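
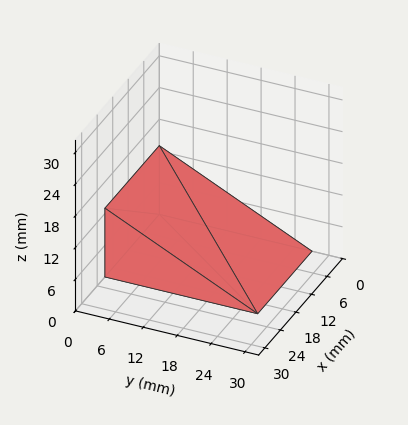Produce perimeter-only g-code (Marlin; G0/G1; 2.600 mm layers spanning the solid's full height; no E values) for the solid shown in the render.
Reading the render: the shape is a wedge (ramp): 21 × 27 mm base, rising to 13 mm along the y=0 edge and sloping linearly to z=0 at y=27 (dimensions read to the nearest mm from the axis ticks). For the g-code, the solid's height is divided into equal slices at the stated Δz and each level perimeter traced with G1 moves after a G0 lift.

; perimeter-only toolpath
G21 ; units = mm
G90 ; absolute positioning
G28 ; home
; layer 1
G0 Z2.600
G0 X0.000 Y0.000
G1 X21.000 Y0.000
G1 X21.000 Y21.600
G1 X0.000 Y21.600
G1 X0.000 Y0.000
; layer 2
G0 Z5.200
G0 X0.000 Y0.000
G1 X21.000 Y0.000
G1 X21.000 Y16.200
G1 X0.000 Y16.200
G1 X0.000 Y0.000
; layer 3
G0 Z7.800
G0 X0.000 Y0.000
G1 X21.000 Y0.000
G1 X21.000 Y10.800
G1 X0.000 Y10.800
G1 X0.000 Y0.000
; layer 4
G0 Z10.400
G0 X0.000 Y0.000
G1 X21.000 Y0.000
G1 X21.000 Y5.400
G1 X0.000 Y5.400
G1 X0.000 Y0.000
M2 ; end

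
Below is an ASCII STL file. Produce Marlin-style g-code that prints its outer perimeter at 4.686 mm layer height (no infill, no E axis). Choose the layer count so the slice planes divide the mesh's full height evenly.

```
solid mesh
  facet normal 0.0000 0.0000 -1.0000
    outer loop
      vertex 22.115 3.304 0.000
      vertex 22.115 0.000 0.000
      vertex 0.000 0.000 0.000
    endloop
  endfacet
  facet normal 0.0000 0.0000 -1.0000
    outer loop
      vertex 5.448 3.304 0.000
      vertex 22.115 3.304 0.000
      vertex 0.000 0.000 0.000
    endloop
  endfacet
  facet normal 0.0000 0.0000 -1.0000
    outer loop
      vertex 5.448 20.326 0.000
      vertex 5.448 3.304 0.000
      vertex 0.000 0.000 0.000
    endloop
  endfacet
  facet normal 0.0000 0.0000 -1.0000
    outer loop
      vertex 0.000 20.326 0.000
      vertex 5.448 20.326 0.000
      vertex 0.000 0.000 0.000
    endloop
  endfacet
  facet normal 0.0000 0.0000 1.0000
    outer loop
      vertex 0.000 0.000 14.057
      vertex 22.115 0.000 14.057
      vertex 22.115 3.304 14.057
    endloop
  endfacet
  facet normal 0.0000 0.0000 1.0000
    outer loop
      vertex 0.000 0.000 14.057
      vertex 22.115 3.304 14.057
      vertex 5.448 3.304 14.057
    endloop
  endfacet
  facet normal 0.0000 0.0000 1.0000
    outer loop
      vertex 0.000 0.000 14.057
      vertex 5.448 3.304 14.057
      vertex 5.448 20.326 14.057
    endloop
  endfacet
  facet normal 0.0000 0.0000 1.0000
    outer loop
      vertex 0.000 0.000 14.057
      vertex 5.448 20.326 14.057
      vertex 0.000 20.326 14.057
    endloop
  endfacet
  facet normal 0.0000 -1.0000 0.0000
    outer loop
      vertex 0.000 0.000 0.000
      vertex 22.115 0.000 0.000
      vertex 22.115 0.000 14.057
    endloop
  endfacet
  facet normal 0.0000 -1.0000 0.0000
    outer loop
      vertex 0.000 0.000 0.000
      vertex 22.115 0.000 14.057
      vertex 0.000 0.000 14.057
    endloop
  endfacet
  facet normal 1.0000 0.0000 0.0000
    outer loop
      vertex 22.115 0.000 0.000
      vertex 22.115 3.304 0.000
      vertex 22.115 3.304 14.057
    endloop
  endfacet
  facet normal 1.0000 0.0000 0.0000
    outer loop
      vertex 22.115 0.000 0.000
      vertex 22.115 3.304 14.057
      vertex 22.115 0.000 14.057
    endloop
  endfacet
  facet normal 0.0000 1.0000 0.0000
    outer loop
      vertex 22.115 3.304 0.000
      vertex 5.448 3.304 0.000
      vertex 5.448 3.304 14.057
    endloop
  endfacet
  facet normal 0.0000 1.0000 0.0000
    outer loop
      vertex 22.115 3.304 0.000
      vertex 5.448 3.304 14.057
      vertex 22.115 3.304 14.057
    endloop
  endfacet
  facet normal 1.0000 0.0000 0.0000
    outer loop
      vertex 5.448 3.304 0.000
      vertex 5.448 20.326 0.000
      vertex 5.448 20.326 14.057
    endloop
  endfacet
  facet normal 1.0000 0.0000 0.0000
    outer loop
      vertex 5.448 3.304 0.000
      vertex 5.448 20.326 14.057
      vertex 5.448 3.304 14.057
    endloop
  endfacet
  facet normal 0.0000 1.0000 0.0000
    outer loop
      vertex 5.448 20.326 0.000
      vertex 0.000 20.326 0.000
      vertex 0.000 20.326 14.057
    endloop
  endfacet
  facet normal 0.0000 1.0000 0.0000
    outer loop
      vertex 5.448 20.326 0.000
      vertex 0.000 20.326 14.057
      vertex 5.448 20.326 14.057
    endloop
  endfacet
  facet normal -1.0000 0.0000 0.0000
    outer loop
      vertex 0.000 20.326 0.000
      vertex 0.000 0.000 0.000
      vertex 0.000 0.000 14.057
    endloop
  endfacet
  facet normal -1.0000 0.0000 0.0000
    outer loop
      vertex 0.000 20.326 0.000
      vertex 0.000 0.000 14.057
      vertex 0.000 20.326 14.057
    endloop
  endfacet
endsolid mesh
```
; perimeter-only toolpath
G21 ; units = mm
G90 ; absolute positioning
G28 ; home
; layer 1
G0 Z4.686
G0 X0.000 Y0.000
G1 X22.115 Y0.000
G1 X22.115 Y3.304
G1 X5.448 Y3.304
G1 X5.448 Y20.326
G1 X0.000 Y20.326
G1 X0.000 Y0.000
; layer 2
G0 Z9.371
G0 X0.000 Y0.000
G1 X22.115 Y0.000
G1 X22.115 Y3.304
G1 X5.448 Y3.304
G1 X5.448 Y20.326
G1 X0.000 Y20.326
G1 X0.000 Y0.000
; layer 3
G0 Z14.057
G0 X0.000 Y0.000
G1 X22.115 Y0.000
G1 X22.115 Y3.304
G1 X5.448 Y3.304
G1 X5.448 Y20.326
G1 X0.000 Y20.326
G1 X0.000 Y0.000
M2 ; end

The solid is an L-shaped prism: outer 22.1 × 20.3 mm, arm thicknesses ≈ 3.3 mm (horizontal) and 5.45 mm (vertical), extruded 14.1 mm in z. Slicing at Δz = 4.686 mm — 3 equal slices spanning the solid's height, so layer i sits at z = i·h/3 — gives 3 non-empty perimeters. Each is a 6-segment closed polygon; G0 lifts to the layer z and rapids to the start vertex, then G1 traces the edges.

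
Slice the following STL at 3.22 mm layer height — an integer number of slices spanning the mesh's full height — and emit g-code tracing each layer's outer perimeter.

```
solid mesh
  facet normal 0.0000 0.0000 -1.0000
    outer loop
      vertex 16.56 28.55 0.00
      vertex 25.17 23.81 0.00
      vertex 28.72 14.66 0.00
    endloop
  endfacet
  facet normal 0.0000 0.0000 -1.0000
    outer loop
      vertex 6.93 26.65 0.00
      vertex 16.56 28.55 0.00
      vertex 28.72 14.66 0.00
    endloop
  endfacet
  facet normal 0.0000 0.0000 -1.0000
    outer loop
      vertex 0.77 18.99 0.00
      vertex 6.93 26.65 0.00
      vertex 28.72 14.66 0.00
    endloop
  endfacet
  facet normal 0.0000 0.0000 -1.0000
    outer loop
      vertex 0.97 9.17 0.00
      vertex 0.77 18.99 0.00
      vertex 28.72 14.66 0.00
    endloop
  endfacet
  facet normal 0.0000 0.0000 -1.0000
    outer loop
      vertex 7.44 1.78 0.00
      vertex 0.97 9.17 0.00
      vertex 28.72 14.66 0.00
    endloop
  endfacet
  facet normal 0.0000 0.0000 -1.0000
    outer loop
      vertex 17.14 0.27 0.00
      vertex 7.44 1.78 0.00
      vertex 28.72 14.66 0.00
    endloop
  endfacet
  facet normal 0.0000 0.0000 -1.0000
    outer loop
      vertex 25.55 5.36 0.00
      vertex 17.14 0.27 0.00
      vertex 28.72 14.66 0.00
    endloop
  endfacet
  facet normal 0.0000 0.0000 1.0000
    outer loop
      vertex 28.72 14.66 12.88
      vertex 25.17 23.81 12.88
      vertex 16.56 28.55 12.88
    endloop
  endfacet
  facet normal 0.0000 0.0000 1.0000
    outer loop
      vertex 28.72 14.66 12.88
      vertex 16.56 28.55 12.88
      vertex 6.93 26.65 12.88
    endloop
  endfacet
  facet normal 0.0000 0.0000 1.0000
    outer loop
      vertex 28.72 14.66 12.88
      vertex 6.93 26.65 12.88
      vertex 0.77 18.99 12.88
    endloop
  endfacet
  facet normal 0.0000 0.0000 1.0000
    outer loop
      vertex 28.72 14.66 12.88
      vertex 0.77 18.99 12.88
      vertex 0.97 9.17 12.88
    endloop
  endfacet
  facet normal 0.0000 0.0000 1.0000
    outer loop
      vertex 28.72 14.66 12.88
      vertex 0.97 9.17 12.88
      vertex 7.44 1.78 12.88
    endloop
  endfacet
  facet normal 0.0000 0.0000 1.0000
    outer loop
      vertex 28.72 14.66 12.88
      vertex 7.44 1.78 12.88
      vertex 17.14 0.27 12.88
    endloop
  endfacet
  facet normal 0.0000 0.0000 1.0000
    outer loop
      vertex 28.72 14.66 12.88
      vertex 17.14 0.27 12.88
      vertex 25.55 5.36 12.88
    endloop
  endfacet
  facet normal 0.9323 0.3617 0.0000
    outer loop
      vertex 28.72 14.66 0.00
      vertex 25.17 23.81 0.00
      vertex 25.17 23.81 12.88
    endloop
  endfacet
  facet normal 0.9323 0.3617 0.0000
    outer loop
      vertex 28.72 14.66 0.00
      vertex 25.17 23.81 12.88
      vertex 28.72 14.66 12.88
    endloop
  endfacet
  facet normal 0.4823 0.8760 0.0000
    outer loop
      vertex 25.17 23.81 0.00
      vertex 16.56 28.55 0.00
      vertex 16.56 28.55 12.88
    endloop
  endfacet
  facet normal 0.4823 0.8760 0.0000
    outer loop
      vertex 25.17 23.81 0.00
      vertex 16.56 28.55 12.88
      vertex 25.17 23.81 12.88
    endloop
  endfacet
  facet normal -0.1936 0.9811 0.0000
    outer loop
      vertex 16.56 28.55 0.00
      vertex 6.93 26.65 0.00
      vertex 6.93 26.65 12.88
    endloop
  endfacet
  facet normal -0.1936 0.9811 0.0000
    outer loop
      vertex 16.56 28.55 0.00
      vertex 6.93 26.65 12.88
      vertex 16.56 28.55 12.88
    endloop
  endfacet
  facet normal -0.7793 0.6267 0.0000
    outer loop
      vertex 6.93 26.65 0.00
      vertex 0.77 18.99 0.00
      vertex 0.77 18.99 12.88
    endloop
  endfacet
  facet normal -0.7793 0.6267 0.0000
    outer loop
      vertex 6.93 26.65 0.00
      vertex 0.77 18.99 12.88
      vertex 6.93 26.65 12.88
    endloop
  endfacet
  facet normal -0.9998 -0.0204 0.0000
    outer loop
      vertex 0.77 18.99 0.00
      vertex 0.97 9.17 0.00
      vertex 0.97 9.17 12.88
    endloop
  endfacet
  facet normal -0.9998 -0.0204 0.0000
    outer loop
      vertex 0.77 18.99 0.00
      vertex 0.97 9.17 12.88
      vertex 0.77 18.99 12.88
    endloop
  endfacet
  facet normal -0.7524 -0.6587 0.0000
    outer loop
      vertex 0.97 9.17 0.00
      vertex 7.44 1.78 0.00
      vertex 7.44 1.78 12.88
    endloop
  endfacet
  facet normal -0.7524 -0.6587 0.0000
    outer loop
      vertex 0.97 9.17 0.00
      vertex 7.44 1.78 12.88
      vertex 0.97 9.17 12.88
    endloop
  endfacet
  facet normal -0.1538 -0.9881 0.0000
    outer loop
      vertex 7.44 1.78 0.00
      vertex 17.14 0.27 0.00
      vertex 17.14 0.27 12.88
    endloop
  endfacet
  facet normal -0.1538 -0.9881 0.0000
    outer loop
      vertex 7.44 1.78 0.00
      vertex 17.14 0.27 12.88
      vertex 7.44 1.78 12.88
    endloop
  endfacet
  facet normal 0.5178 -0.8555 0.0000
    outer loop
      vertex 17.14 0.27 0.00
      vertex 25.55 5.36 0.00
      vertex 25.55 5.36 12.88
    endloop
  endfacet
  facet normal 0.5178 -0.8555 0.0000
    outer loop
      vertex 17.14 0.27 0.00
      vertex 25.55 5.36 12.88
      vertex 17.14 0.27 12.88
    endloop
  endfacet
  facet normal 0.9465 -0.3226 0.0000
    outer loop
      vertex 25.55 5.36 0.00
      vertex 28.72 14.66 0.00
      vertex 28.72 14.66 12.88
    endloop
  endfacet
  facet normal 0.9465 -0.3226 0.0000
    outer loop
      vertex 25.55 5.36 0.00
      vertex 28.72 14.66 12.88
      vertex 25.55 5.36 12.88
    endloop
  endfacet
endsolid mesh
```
; perimeter-only toolpath
G21 ; units = mm
G90 ; absolute positioning
G28 ; home
; layer 1
G0 Z3.22
G0 X28.72 Y14.66
G1 X25.17 Y23.81
G1 X16.56 Y28.55
G1 X6.93 Y26.65
G1 X0.77 Y18.99
G1 X0.97 Y9.17
G1 X7.44 Y1.78
G1 X17.14 Y0.27
G1 X25.55 Y5.36
G1 X28.72 Y14.66
; layer 2
G0 Z6.44
G0 X28.72 Y14.66
G1 X25.17 Y23.81
G1 X16.56 Y28.55
G1 X6.93 Y26.65
G1 X0.77 Y18.99
G1 X0.97 Y9.17
G1 X7.44 Y1.78
G1 X17.14 Y0.27
G1 X25.55 Y5.36
G1 X28.72 Y14.66
; layer 3
G0 Z9.66
G0 X28.72 Y14.66
G1 X25.17 Y23.81
G1 X16.56 Y28.55
G1 X6.93 Y26.65
G1 X0.77 Y18.99
G1 X0.97 Y9.17
G1 X7.44 Y1.78
G1 X17.14 Y0.27
G1 X25.55 Y5.36
G1 X28.72 Y14.66
; layer 4
G0 Z12.88
G0 X28.72 Y14.66
G1 X25.17 Y23.81
G1 X16.56 Y28.55
G1 X6.93 Y26.65
G1 X0.77 Y18.99
G1 X0.97 Y9.17
G1 X7.44 Y1.78
G1 X17.14 Y0.27
G1 X25.55 Y5.36
G1 X28.72 Y14.66
M2 ; end

The solid is a regular 9-sided prism (a cylinder approximated with 9 flat sides), circumscribed radius ≈ 14.4 mm, height ≈ 12.9 mm. Slicing at Δz = 3.22 mm — 4 equal slices spanning the solid's height, so layer i sits at z = i·h/4 — gives 4 non-empty perimeters. Each is a 9-segment closed polygon; G0 lifts to the layer z and rapids to the start vertex, then G1 traces the edges.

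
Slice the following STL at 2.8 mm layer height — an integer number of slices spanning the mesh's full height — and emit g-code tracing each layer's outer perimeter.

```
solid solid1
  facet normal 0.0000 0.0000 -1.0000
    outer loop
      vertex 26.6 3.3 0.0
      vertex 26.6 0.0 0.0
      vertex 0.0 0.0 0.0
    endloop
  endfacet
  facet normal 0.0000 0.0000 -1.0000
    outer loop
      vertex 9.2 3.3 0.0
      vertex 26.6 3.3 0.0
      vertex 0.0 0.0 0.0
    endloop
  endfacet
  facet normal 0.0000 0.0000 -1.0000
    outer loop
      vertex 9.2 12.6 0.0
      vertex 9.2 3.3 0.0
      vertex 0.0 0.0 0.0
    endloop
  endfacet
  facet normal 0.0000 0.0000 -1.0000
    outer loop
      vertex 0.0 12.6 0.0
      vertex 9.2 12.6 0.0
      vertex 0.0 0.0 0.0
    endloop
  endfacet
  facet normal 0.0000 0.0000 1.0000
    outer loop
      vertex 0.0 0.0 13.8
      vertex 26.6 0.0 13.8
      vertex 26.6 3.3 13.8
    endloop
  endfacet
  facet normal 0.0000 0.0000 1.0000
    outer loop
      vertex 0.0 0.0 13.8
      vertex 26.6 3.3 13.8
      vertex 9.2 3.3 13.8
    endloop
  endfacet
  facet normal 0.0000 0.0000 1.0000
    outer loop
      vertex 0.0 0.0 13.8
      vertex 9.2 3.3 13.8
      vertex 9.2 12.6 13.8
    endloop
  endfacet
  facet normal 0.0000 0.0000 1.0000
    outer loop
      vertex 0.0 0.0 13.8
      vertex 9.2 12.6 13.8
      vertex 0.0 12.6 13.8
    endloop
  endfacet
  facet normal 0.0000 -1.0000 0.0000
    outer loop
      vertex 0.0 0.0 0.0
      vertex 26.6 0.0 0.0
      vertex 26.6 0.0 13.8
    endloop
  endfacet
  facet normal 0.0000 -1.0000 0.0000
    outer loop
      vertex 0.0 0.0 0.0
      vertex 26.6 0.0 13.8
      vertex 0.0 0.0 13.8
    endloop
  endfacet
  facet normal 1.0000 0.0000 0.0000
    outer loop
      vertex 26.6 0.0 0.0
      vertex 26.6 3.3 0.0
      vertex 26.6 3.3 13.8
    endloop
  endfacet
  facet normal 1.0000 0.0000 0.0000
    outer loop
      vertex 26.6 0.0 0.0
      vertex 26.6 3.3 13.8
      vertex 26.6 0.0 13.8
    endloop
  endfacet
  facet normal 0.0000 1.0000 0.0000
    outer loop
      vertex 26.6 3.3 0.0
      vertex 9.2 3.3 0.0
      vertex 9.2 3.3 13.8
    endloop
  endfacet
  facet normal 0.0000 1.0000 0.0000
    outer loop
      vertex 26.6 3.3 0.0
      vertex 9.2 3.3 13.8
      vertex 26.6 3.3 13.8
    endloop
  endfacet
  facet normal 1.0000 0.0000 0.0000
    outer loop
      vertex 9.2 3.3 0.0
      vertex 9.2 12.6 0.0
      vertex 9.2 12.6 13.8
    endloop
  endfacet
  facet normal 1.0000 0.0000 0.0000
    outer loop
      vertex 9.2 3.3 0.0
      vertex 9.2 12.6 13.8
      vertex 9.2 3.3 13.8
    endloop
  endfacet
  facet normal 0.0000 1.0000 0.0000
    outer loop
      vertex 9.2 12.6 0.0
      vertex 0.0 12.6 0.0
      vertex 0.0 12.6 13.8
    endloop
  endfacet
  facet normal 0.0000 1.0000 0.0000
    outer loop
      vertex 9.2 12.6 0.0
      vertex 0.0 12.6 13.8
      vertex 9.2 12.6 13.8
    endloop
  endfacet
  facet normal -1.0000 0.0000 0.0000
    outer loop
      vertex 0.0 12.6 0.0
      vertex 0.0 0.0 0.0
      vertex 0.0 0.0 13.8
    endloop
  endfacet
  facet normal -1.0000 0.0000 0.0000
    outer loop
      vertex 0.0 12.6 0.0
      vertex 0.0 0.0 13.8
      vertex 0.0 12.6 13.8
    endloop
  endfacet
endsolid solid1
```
; perimeter-only toolpath
G21 ; units = mm
G90 ; absolute positioning
G28 ; home
; layer 1
G0 Z2.8
G0 X0.0 Y0.0
G1 X26.6 Y0.0
G1 X26.6 Y3.3
G1 X9.2 Y3.3
G1 X9.2 Y12.6
G1 X0.0 Y12.6
G1 X0.0 Y0.0
; layer 2
G0 Z5.5
G0 X0.0 Y0.0
G1 X26.6 Y0.0
G1 X26.6 Y3.3
G1 X9.2 Y3.3
G1 X9.2 Y12.6
G1 X0.0 Y12.6
G1 X0.0 Y0.0
; layer 3
G0 Z8.3
G0 X0.0 Y0.0
G1 X26.6 Y0.0
G1 X26.6 Y3.3
G1 X9.2 Y3.3
G1 X9.2 Y12.6
G1 X0.0 Y12.6
G1 X0.0 Y0.0
; layer 4
G0 Z11.0
G0 X0.0 Y0.0
G1 X26.6 Y0.0
G1 X26.6 Y3.3
G1 X9.2 Y3.3
G1 X9.2 Y12.6
G1 X0.0 Y12.6
G1 X0.0 Y0.0
; layer 5
G0 Z13.8
G0 X0.0 Y0.0
G1 X26.6 Y0.0
G1 X26.6 Y3.3
G1 X9.2 Y3.3
G1 X9.2 Y12.6
G1 X0.0 Y12.6
G1 X0.0 Y0.0
M2 ; end

The solid is an L-shaped prism: outer 26.6 × 12.6 mm, arm thicknesses ≈ 3.3 mm (horizontal) and 9.2 mm (vertical), extruded 13.8 mm in z. Slicing at Δz = 2.8 mm — 5 equal slices spanning the solid's height, so layer i sits at z = i·h/5 — gives 5 non-empty perimeters. Each is a 6-segment closed polygon; G0 lifts to the layer z and rapids to the start vertex, then G1 traces the edges.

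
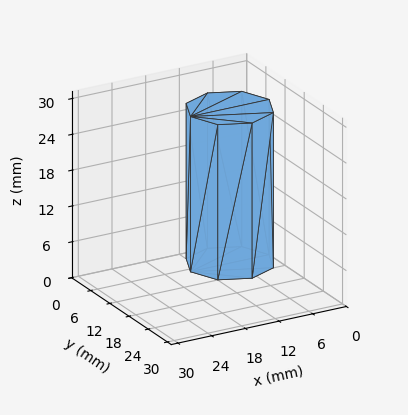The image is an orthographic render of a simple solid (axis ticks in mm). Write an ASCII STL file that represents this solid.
Reading the render: the shape is a regular 8-sided prism (a cylinder approximated with 8 flat sides), circumscribed radius ≈ 7 mm, height ≈ 26 mm (dimensions read to the nearest mm from the axis ticks). For the STL, each face is triangulated and given an outward normal.

solid part
  facet normal 0.0000 0.0000 -1.0000
    outer loop
      vertex 7.00 14.00 0.00
      vertex 11.95 11.95 0.00
      vertex 14.00 7.00 0.00
    endloop
  endfacet
  facet normal 0.0000 0.0000 -1.0000
    outer loop
      vertex 2.05 11.95 0.00
      vertex 7.00 14.00 0.00
      vertex 14.00 7.00 0.00
    endloop
  endfacet
  facet normal 0.0000 0.0000 -1.0000
    outer loop
      vertex 0.00 7.00 0.00
      vertex 2.05 11.95 0.00
      vertex 14.00 7.00 0.00
    endloop
  endfacet
  facet normal 0.0000 0.0000 -1.0000
    outer loop
      vertex 2.05 2.05 0.00
      vertex 0.00 7.00 0.00
      vertex 14.00 7.00 0.00
    endloop
  endfacet
  facet normal 0.0000 0.0000 -1.0000
    outer loop
      vertex 7.00 0.00 0.00
      vertex 2.05 2.05 0.00
      vertex 14.00 7.00 0.00
    endloop
  endfacet
  facet normal 0.0000 0.0000 -1.0000
    outer loop
      vertex 11.95 2.05 0.00
      vertex 7.00 0.00 0.00
      vertex 14.00 7.00 0.00
    endloop
  endfacet
  facet normal 0.0000 0.0000 1.0000
    outer loop
      vertex 14.00 7.00 26.00
      vertex 11.95 11.95 26.00
      vertex 7.00 14.00 26.00
    endloop
  endfacet
  facet normal 0.0000 0.0000 1.0000
    outer loop
      vertex 14.00 7.00 26.00
      vertex 7.00 14.00 26.00
      vertex 2.05 11.95 26.00
    endloop
  endfacet
  facet normal 0.0000 0.0000 1.0000
    outer loop
      vertex 14.00 7.00 26.00
      vertex 2.05 11.95 26.00
      vertex 0.00 7.00 26.00
    endloop
  endfacet
  facet normal 0.0000 0.0000 1.0000
    outer loop
      vertex 14.00 7.00 26.00
      vertex 0.00 7.00 26.00
      vertex 2.05 2.05 26.00
    endloop
  endfacet
  facet normal 0.0000 0.0000 1.0000
    outer loop
      vertex 14.00 7.00 26.00
      vertex 2.05 2.05 26.00
      vertex 7.00 0.00 26.00
    endloop
  endfacet
  facet normal 0.0000 0.0000 1.0000
    outer loop
      vertex 14.00 7.00 26.00
      vertex 7.00 0.00 26.00
      vertex 11.95 2.05 26.00
    endloop
  endfacet
  facet normal 0.9239 0.3826 0.0000
    outer loop
      vertex 14.00 7.00 0.00
      vertex 11.95 11.95 0.00
      vertex 11.95 11.95 26.00
    endloop
  endfacet
  facet normal 0.9239 0.3826 0.0000
    outer loop
      vertex 14.00 7.00 0.00
      vertex 11.95 11.95 26.00
      vertex 14.00 7.00 26.00
    endloop
  endfacet
  facet normal 0.3826 0.9239 0.0000
    outer loop
      vertex 11.95 11.95 0.00
      vertex 7.00 14.00 0.00
      vertex 7.00 14.00 26.00
    endloop
  endfacet
  facet normal 0.3826 0.9239 0.0000
    outer loop
      vertex 11.95 11.95 0.00
      vertex 7.00 14.00 26.00
      vertex 11.95 11.95 26.00
    endloop
  endfacet
  facet normal -0.3826 0.9239 0.0000
    outer loop
      vertex 7.00 14.00 0.00
      vertex 2.05 11.95 0.00
      vertex 2.05 11.95 26.00
    endloop
  endfacet
  facet normal -0.3826 0.9239 0.0000
    outer loop
      vertex 7.00 14.00 0.00
      vertex 2.05 11.95 26.00
      vertex 7.00 14.00 26.00
    endloop
  endfacet
  facet normal -0.9239 0.3826 0.0000
    outer loop
      vertex 2.05 11.95 0.00
      vertex 0.00 7.00 0.00
      vertex 0.00 7.00 26.00
    endloop
  endfacet
  facet normal -0.9239 0.3826 0.0000
    outer loop
      vertex 2.05 11.95 0.00
      vertex 0.00 7.00 26.00
      vertex 2.05 11.95 26.00
    endloop
  endfacet
  facet normal -0.9239 -0.3826 0.0000
    outer loop
      vertex 0.00 7.00 0.00
      vertex 2.05 2.05 0.00
      vertex 2.05 2.05 26.00
    endloop
  endfacet
  facet normal -0.9239 -0.3826 0.0000
    outer loop
      vertex 0.00 7.00 0.00
      vertex 2.05 2.05 26.00
      vertex 0.00 7.00 26.00
    endloop
  endfacet
  facet normal -0.3826 -0.9239 0.0000
    outer loop
      vertex 2.05 2.05 0.00
      vertex 7.00 0.00 0.00
      vertex 7.00 0.00 26.00
    endloop
  endfacet
  facet normal -0.3826 -0.9239 0.0000
    outer loop
      vertex 2.05 2.05 0.00
      vertex 7.00 0.00 26.00
      vertex 2.05 2.05 26.00
    endloop
  endfacet
  facet normal 0.3826 -0.9239 0.0000
    outer loop
      vertex 7.00 0.00 0.00
      vertex 11.95 2.05 0.00
      vertex 11.95 2.05 26.00
    endloop
  endfacet
  facet normal 0.3826 -0.9239 0.0000
    outer loop
      vertex 7.00 0.00 0.00
      vertex 11.95 2.05 26.00
      vertex 7.00 0.00 26.00
    endloop
  endfacet
  facet normal 0.9239 -0.3826 0.0000
    outer loop
      vertex 11.95 2.05 0.00
      vertex 14.00 7.00 0.00
      vertex 14.00 7.00 26.00
    endloop
  endfacet
  facet normal 0.9239 -0.3826 0.0000
    outer loop
      vertex 11.95 2.05 0.00
      vertex 14.00 7.00 26.00
      vertex 11.95 2.05 26.00
    endloop
  endfacet
endsolid part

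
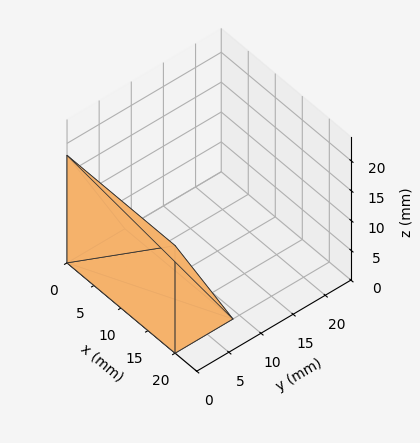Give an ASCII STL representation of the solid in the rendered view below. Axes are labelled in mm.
Reading the render: the shape is a wedge (ramp): 20 × 9 mm base, rising to 18 mm along the y=0 edge and sloping linearly to z=0 at y=9 (dimensions read to the nearest mm from the axis ticks). For the STL, each face is triangulated and given an outward normal.

solid part
  facet normal 0.0000 0.0000 -1.0000
    outer loop
      vertex 20.000 9.000 0.000
      vertex 20.000 0.000 0.000
      vertex 0.000 0.000 0.000
    endloop
  endfacet
  facet normal 0.0000 0.0000 -1.0000
    outer loop
      vertex 0.000 9.000 0.000
      vertex 20.000 9.000 0.000
      vertex 0.000 0.000 0.000
    endloop
  endfacet
  facet normal 0.0000 -1.0000 0.0000
    outer loop
      vertex 0.000 0.000 0.000
      vertex 20.000 0.000 0.000
      vertex 20.000 0.000 18.000
    endloop
  endfacet
  facet normal 0.0000 -1.0000 0.0000
    outer loop
      vertex 0.000 0.000 0.000
      vertex 20.000 0.000 18.000
      vertex 0.000 0.000 18.000
    endloop
  endfacet
  facet normal 0.0000 0.8944 0.4472
    outer loop
      vertex 0.000 0.000 18.000
      vertex 20.000 0.000 18.000
      vertex 20.000 9.000 0.000
    endloop
  endfacet
  facet normal 0.0000 0.8944 0.4472
    outer loop
      vertex 0.000 0.000 18.000
      vertex 20.000 9.000 0.000
      vertex 0.000 9.000 0.000
    endloop
  endfacet
  facet normal -1.0000 0.0000 0.0000
    outer loop
      vertex 0.000 0.000 18.000
      vertex 0.000 9.000 0.000
      vertex 0.000 0.000 0.000
    endloop
  endfacet
  facet normal 1.0000 0.0000 0.0000
    outer loop
      vertex 20.000 0.000 0.000
      vertex 20.000 9.000 0.000
      vertex 20.000 0.000 18.000
    endloop
  endfacet
endsolid part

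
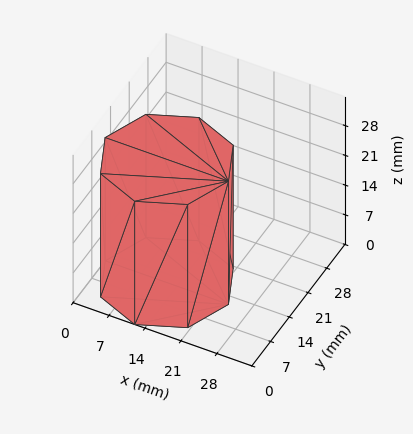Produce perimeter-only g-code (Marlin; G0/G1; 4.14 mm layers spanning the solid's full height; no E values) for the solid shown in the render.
Reading the render: the shape is a regular 8-sided prism (a cylinder approximated with 8 flat sides), circumscribed radius ≈ 12 mm, height ≈ 29 mm (dimensions read to the nearest mm from the axis ticks). For the g-code, the solid's height is divided into equal slices at the stated Δz and each level perimeter traced with G1 moves after a G0 lift.

; perimeter-only toolpath
G21 ; units = mm
G90 ; absolute positioning
G28 ; home
; layer 1
G0 Z4.14
G0 X24.00 Y12.00
G1 X20.49 Y20.49
G1 X12.00 Y24.00
G1 X3.51 Y20.49
G1 X0.00 Y12.00
G1 X3.51 Y3.51
G1 X12.00 Y0.00
G1 X20.49 Y3.51
G1 X24.00 Y12.00
; layer 2
G0 Z8.29
G0 X24.00 Y12.00
G1 X20.49 Y20.49
G1 X12.00 Y24.00
G1 X3.51 Y20.49
G1 X0.00 Y12.00
G1 X3.51 Y3.51
G1 X12.00 Y0.00
G1 X20.49 Y3.51
G1 X24.00 Y12.00
; layer 3
G0 Z12.43
G0 X24.00 Y12.00
G1 X20.49 Y20.49
G1 X12.00 Y24.00
G1 X3.51 Y20.49
G1 X0.00 Y12.00
G1 X3.51 Y3.51
G1 X12.00 Y0.00
G1 X20.49 Y3.51
G1 X24.00 Y12.00
; layer 4
G0 Z16.57
G0 X24.00 Y12.00
G1 X20.49 Y20.49
G1 X12.00 Y24.00
G1 X3.51 Y20.49
G1 X0.00 Y12.00
G1 X3.51 Y3.51
G1 X12.00 Y0.00
G1 X20.49 Y3.51
G1 X24.00 Y12.00
; layer 5
G0 Z20.71
G0 X24.00 Y12.00
G1 X20.49 Y20.49
G1 X12.00 Y24.00
G1 X3.51 Y20.49
G1 X0.00 Y12.00
G1 X3.51 Y3.51
G1 X12.00 Y0.00
G1 X20.49 Y3.51
G1 X24.00 Y12.00
; layer 6
G0 Z24.86
G0 X24.00 Y12.00
G1 X20.49 Y20.49
G1 X12.00 Y24.00
G1 X3.51 Y20.49
G1 X0.00 Y12.00
G1 X3.51 Y3.51
G1 X12.00 Y0.00
G1 X20.49 Y3.51
G1 X24.00 Y12.00
; layer 7
G0 Z29.00
G0 X24.00 Y12.00
G1 X20.49 Y20.49
G1 X12.00 Y24.00
G1 X3.51 Y20.49
G1 X0.00 Y12.00
G1 X3.51 Y3.51
G1 X12.00 Y0.00
G1 X20.49 Y3.51
G1 X24.00 Y12.00
M2 ; end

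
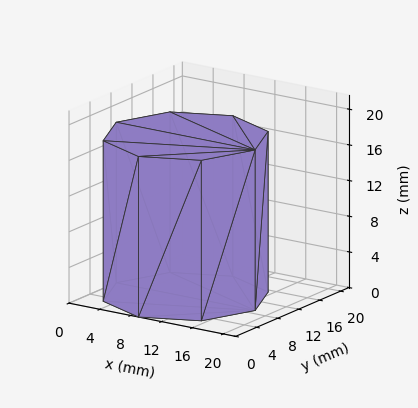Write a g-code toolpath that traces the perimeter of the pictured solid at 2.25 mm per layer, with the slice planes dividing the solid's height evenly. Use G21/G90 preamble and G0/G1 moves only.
Reading the render: the shape is a regular 8-sided prism (a cylinder approximated with 8 flat sides), circumscribed radius ≈ 9 mm, height ≈ 18 mm (dimensions read to the nearest mm from the axis ticks). For the g-code, the solid's height is divided into equal slices at the stated Δz and each level perimeter traced with G1 moves after a G0 lift.

; perimeter-only toolpath
G21 ; units = mm
G90 ; absolute positioning
G28 ; home
; layer 1
G0 Z2.25
G0 X18.00 Y9.00
G1 X15.36 Y15.36
G1 X9.00 Y18.00
G1 X2.64 Y15.36
G1 X0.00 Y9.00
G1 X2.64 Y2.64
G1 X9.00 Y0.00
G1 X15.36 Y2.64
G1 X18.00 Y9.00
; layer 2
G0 Z4.50
G0 X18.00 Y9.00
G1 X15.36 Y15.36
G1 X9.00 Y18.00
G1 X2.64 Y15.36
G1 X0.00 Y9.00
G1 X2.64 Y2.64
G1 X9.00 Y0.00
G1 X15.36 Y2.64
G1 X18.00 Y9.00
; layer 3
G0 Z6.75
G0 X18.00 Y9.00
G1 X15.36 Y15.36
G1 X9.00 Y18.00
G1 X2.64 Y15.36
G1 X0.00 Y9.00
G1 X2.64 Y2.64
G1 X9.00 Y0.00
G1 X15.36 Y2.64
G1 X18.00 Y9.00
; layer 4
G0 Z9.00
G0 X18.00 Y9.00
G1 X15.36 Y15.36
G1 X9.00 Y18.00
G1 X2.64 Y15.36
G1 X0.00 Y9.00
G1 X2.64 Y2.64
G1 X9.00 Y0.00
G1 X15.36 Y2.64
G1 X18.00 Y9.00
; layer 5
G0 Z11.25
G0 X18.00 Y9.00
G1 X15.36 Y15.36
G1 X9.00 Y18.00
G1 X2.64 Y15.36
G1 X0.00 Y9.00
G1 X2.64 Y2.64
G1 X9.00 Y0.00
G1 X15.36 Y2.64
G1 X18.00 Y9.00
; layer 6
G0 Z13.50
G0 X18.00 Y9.00
G1 X15.36 Y15.36
G1 X9.00 Y18.00
G1 X2.64 Y15.36
G1 X0.00 Y9.00
G1 X2.64 Y2.64
G1 X9.00 Y0.00
G1 X15.36 Y2.64
G1 X18.00 Y9.00
; layer 7
G0 Z15.75
G0 X18.00 Y9.00
G1 X15.36 Y15.36
G1 X9.00 Y18.00
G1 X2.64 Y15.36
G1 X0.00 Y9.00
G1 X2.64 Y2.64
G1 X9.00 Y0.00
G1 X15.36 Y2.64
G1 X18.00 Y9.00
; layer 8
G0 Z18.00
G0 X18.00 Y9.00
G1 X15.36 Y15.36
G1 X9.00 Y18.00
G1 X2.64 Y15.36
G1 X0.00 Y9.00
G1 X2.64 Y2.64
G1 X9.00 Y0.00
G1 X15.36 Y2.64
G1 X18.00 Y9.00
M2 ; end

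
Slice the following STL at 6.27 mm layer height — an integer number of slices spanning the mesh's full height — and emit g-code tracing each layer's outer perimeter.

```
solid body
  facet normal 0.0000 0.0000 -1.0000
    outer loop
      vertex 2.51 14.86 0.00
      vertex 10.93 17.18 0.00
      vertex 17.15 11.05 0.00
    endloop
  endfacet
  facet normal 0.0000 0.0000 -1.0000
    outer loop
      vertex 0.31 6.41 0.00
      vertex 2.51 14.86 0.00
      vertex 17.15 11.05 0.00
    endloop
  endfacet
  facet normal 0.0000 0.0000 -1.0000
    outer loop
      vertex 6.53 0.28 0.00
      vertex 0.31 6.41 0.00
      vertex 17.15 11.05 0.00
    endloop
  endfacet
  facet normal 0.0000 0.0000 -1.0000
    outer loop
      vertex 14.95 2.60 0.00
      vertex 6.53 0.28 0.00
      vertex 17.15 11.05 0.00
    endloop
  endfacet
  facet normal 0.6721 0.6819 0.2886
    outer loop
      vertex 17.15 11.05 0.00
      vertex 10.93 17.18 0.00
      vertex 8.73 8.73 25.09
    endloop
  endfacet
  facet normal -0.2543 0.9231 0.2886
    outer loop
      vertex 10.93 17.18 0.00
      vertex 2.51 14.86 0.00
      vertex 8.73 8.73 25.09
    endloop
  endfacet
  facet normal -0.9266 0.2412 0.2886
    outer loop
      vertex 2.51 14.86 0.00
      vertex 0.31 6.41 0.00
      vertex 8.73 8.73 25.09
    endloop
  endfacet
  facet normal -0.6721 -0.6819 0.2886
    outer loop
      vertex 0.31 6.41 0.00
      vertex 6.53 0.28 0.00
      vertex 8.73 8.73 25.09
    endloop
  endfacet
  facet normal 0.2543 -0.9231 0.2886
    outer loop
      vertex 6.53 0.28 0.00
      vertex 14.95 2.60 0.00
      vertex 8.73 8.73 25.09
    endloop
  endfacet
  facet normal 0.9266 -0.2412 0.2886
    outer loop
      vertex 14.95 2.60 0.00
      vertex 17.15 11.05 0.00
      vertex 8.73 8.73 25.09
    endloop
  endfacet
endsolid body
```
; perimeter-only toolpath
G21 ; units = mm
G90 ; absolute positioning
G28 ; home
; layer 1
G0 Z6.27
G0 X15.04 Y10.47
G1 X10.38 Y15.07
G1 X4.06 Y13.33
G1 X2.42 Y6.99
G1 X7.08 Y2.39
G1 X13.39 Y4.13
G1 X15.04 Y10.47
; layer 2
G0 Z12.54
G0 X12.94 Y9.89
G1 X9.83 Y12.96
G1 X5.62 Y11.79
G1 X4.52 Y7.57
G1 X7.63 Y4.50
G1 X11.84 Y5.67
G1 X12.94 Y9.89
; layer 3
G0 Z18.82
G0 X10.84 Y9.31
G1 X9.28 Y10.84
G1 X7.18 Y10.26
G1 X6.62 Y8.15
G1 X8.18 Y6.62
G1 X10.29 Y7.20
G1 X10.84 Y9.31
M2 ; end

The solid is a regular 6-sided pyramid, base circumscribed radius ≈ 8.73 mm, apex at z ≈ 25.1 mm. Slicing at Δz = 6.27 mm — 4 equal slices spanning the solid's height, so layer i sits at z = i·h/4 — gives 3 non-empty perimeters. Each is a 6-segment closed polygon; G0 lifts to the layer z and rapids to the start vertex, then G1 traces the edges. The cross-section shrinks linearly with z (the slice at the apex is degenerate and omitted).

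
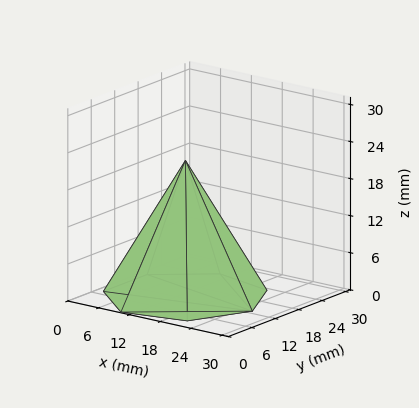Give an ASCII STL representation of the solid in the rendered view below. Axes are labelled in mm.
Reading the render: the shape is a regular 7-sided pyramid, base circumscribed radius ≈ 13 mm, apex at z ≈ 22 mm (dimensions read to the nearest mm from the axis ticks). For the STL, each face is triangulated and given an outward normal.

solid part
  facet normal 0.0000 0.0000 -1.0000
    outer loop
      vertex 10.1 25.7 0.0
      vertex 21.1 23.2 0.0
      vertex 26.0 13.0 0.0
    endloop
  endfacet
  facet normal 0.0000 0.0000 -1.0000
    outer loop
      vertex 1.3 18.6 0.0
      vertex 10.1 25.7 0.0
      vertex 26.0 13.0 0.0
    endloop
  endfacet
  facet normal 0.0000 0.0000 -1.0000
    outer loop
      vertex 1.3 7.4 0.0
      vertex 1.3 18.6 0.0
      vertex 26.0 13.0 0.0
    endloop
  endfacet
  facet normal 0.0000 0.0000 -1.0000
    outer loop
      vertex 10.1 0.3 0.0
      vertex 1.3 7.4 0.0
      vertex 26.0 13.0 0.0
    endloop
  endfacet
  facet normal 0.0000 0.0000 -1.0000
    outer loop
      vertex 21.1 2.8 0.0
      vertex 10.1 0.3 0.0
      vertex 26.0 13.0 0.0
    endloop
  endfacet
  facet normal 0.7956 0.3822 0.4701
    outer loop
      vertex 26.0 13.0 0.0
      vertex 21.1 23.2 0.0
      vertex 13.0 13.0 22.0
    endloop
  endfacet
  facet normal 0.1955 0.8603 0.4708
    outer loop
      vertex 21.1 23.2 0.0
      vertex 10.1 25.7 0.0
      vertex 13.0 13.0 22.0
    endloop
  endfacet
  facet normal -0.5543 0.6871 0.4697
    outer loop
      vertex 10.1 25.7 0.0
      vertex 1.3 18.6 0.0
      vertex 13.0 13.0 22.0
    endloop
  endfacet
  facet normal -0.8829 0.0000 0.4695
    outer loop
      vertex 1.3 18.6 0.0
      vertex 1.3 7.4 0.0
      vertex 13.0 13.0 22.0
    endloop
  endfacet
  facet normal -0.5543 -0.6871 0.4697
    outer loop
      vertex 1.3 7.4 0.0
      vertex 10.1 0.3 0.0
      vertex 13.0 13.0 22.0
    endloop
  endfacet
  facet normal 0.1955 -0.8603 0.4708
    outer loop
      vertex 10.1 0.3 0.0
      vertex 21.1 2.8 0.0
      vertex 13.0 13.0 22.0
    endloop
  endfacet
  facet normal 0.7956 -0.3822 0.4701
    outer loop
      vertex 21.1 2.8 0.0
      vertex 26.0 13.0 0.0
      vertex 13.0 13.0 22.0
    endloop
  endfacet
endsolid part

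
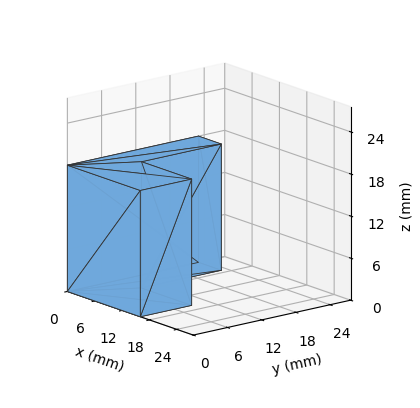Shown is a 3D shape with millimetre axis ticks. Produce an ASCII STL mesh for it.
Reading the render: the shape is an L-shaped prism: outer 16 × 23 mm, arm thicknesses ≈ 9 mm (horizontal) and 5 mm (vertical), extruded 18 mm in z (dimensions read to the nearest mm from the axis ticks). For the STL, each face is triangulated and given an outward normal.

solid part
  facet normal 0.0000 0.0000 -1.0000
    outer loop
      vertex 16.000 9.000 0.000
      vertex 16.000 0.000 0.000
      vertex 0.000 0.000 0.000
    endloop
  endfacet
  facet normal 0.0000 0.0000 -1.0000
    outer loop
      vertex 5.000 9.000 0.000
      vertex 16.000 9.000 0.000
      vertex 0.000 0.000 0.000
    endloop
  endfacet
  facet normal 0.0000 0.0000 -1.0000
    outer loop
      vertex 5.000 23.000 0.000
      vertex 5.000 9.000 0.000
      vertex 0.000 0.000 0.000
    endloop
  endfacet
  facet normal 0.0000 0.0000 -1.0000
    outer loop
      vertex 0.000 23.000 0.000
      vertex 5.000 23.000 0.000
      vertex 0.000 0.000 0.000
    endloop
  endfacet
  facet normal 0.0000 0.0000 1.0000
    outer loop
      vertex 0.000 0.000 18.000
      vertex 16.000 0.000 18.000
      vertex 16.000 9.000 18.000
    endloop
  endfacet
  facet normal 0.0000 0.0000 1.0000
    outer loop
      vertex 0.000 0.000 18.000
      vertex 16.000 9.000 18.000
      vertex 5.000 9.000 18.000
    endloop
  endfacet
  facet normal 0.0000 0.0000 1.0000
    outer loop
      vertex 0.000 0.000 18.000
      vertex 5.000 9.000 18.000
      vertex 5.000 23.000 18.000
    endloop
  endfacet
  facet normal 0.0000 0.0000 1.0000
    outer loop
      vertex 0.000 0.000 18.000
      vertex 5.000 23.000 18.000
      vertex 0.000 23.000 18.000
    endloop
  endfacet
  facet normal 0.0000 -1.0000 0.0000
    outer loop
      vertex 0.000 0.000 0.000
      vertex 16.000 0.000 0.000
      vertex 16.000 0.000 18.000
    endloop
  endfacet
  facet normal 0.0000 -1.0000 0.0000
    outer loop
      vertex 0.000 0.000 0.000
      vertex 16.000 0.000 18.000
      vertex 0.000 0.000 18.000
    endloop
  endfacet
  facet normal 1.0000 0.0000 0.0000
    outer loop
      vertex 16.000 0.000 0.000
      vertex 16.000 9.000 0.000
      vertex 16.000 9.000 18.000
    endloop
  endfacet
  facet normal 1.0000 0.0000 0.0000
    outer loop
      vertex 16.000 0.000 0.000
      vertex 16.000 9.000 18.000
      vertex 16.000 0.000 18.000
    endloop
  endfacet
  facet normal 0.0000 1.0000 0.0000
    outer loop
      vertex 16.000 9.000 0.000
      vertex 5.000 9.000 0.000
      vertex 5.000 9.000 18.000
    endloop
  endfacet
  facet normal 0.0000 1.0000 0.0000
    outer loop
      vertex 16.000 9.000 0.000
      vertex 5.000 9.000 18.000
      vertex 16.000 9.000 18.000
    endloop
  endfacet
  facet normal 1.0000 0.0000 0.0000
    outer loop
      vertex 5.000 9.000 0.000
      vertex 5.000 23.000 0.000
      vertex 5.000 23.000 18.000
    endloop
  endfacet
  facet normal 1.0000 0.0000 0.0000
    outer loop
      vertex 5.000 9.000 0.000
      vertex 5.000 23.000 18.000
      vertex 5.000 9.000 18.000
    endloop
  endfacet
  facet normal 0.0000 1.0000 0.0000
    outer loop
      vertex 5.000 23.000 0.000
      vertex 0.000 23.000 0.000
      vertex 0.000 23.000 18.000
    endloop
  endfacet
  facet normal 0.0000 1.0000 0.0000
    outer loop
      vertex 5.000 23.000 0.000
      vertex 0.000 23.000 18.000
      vertex 5.000 23.000 18.000
    endloop
  endfacet
  facet normal -1.0000 0.0000 0.0000
    outer loop
      vertex 0.000 23.000 0.000
      vertex 0.000 0.000 0.000
      vertex 0.000 0.000 18.000
    endloop
  endfacet
  facet normal -1.0000 0.0000 0.0000
    outer loop
      vertex 0.000 23.000 0.000
      vertex 0.000 0.000 18.000
      vertex 0.000 23.000 18.000
    endloop
  endfacet
endsolid part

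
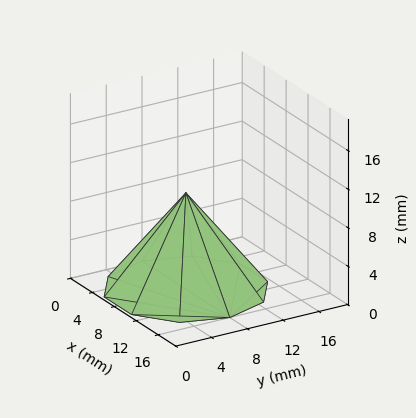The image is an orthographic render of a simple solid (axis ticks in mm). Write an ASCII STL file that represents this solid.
Reading the render: the shape is a regular 10-sided pyramid, base circumscribed radius ≈ 8 mm, apex at z ≈ 10 mm (dimensions read to the nearest mm from the axis ticks). For the STL, each face is triangulated and given an outward normal.

solid part
  facet normal 0.0000 0.0000 -1.0000
    outer loop
      vertex 10.5 15.6 0.0
      vertex 14.5 12.7 0.0
      vertex 16.0 8.0 0.0
    endloop
  endfacet
  facet normal 0.0000 0.0000 -1.0000
    outer loop
      vertex 5.5 15.6 0.0
      vertex 10.5 15.6 0.0
      vertex 16.0 8.0 0.0
    endloop
  endfacet
  facet normal 0.0000 0.0000 -1.0000
    outer loop
      vertex 1.5 12.7 0.0
      vertex 5.5 15.6 0.0
      vertex 16.0 8.0 0.0
    endloop
  endfacet
  facet normal 0.0000 0.0000 -1.0000
    outer loop
      vertex 0.0 8.0 0.0
      vertex 1.5 12.7 0.0
      vertex 16.0 8.0 0.0
    endloop
  endfacet
  facet normal 0.0000 0.0000 -1.0000
    outer loop
      vertex 1.5 3.3 0.0
      vertex 0.0 8.0 0.0
      vertex 16.0 8.0 0.0
    endloop
  endfacet
  facet normal 0.0000 0.0000 -1.0000
    outer loop
      vertex 5.5 0.4 0.0
      vertex 1.5 3.3 0.0
      vertex 16.0 8.0 0.0
    endloop
  endfacet
  facet normal 0.0000 0.0000 -1.0000
    outer loop
      vertex 10.5 0.4 0.0
      vertex 5.5 0.4 0.0
      vertex 16.0 8.0 0.0
    endloop
  endfacet
  facet normal 0.0000 0.0000 -1.0000
    outer loop
      vertex 14.5 3.3 0.0
      vertex 10.5 0.4 0.0
      vertex 16.0 8.0 0.0
    endloop
  endfacet
  facet normal 0.7577 0.2418 0.6062
    outer loop
      vertex 16.0 8.0 0.0
      vertex 14.5 12.7 0.0
      vertex 8.0 8.0 10.0
    endloop
  endfacet
  facet normal 0.4669 0.6439 0.6061
    outer loop
      vertex 14.5 12.7 0.0
      vertex 10.5 15.6 0.0
      vertex 8.0 8.0 10.0
    endloop
  endfacet
  facet normal 0.0000 0.7962 0.6051
    outer loop
      vertex 10.5 15.6 0.0
      vertex 5.5 15.6 0.0
      vertex 8.0 8.0 10.0
    endloop
  endfacet
  facet normal -0.4669 0.6439 0.6061
    outer loop
      vertex 5.5 15.6 0.0
      vertex 1.5 12.7 0.0
      vertex 8.0 8.0 10.0
    endloop
  endfacet
  facet normal -0.7577 0.2418 0.6062
    outer loop
      vertex 1.5 12.7 0.0
      vertex 0.0 8.0 0.0
      vertex 8.0 8.0 10.0
    endloop
  endfacet
  facet normal -0.7577 -0.2418 0.6062
    outer loop
      vertex 0.0 8.0 0.0
      vertex 1.5 3.3 0.0
      vertex 8.0 8.0 10.0
    endloop
  endfacet
  facet normal -0.4669 -0.6439 0.6061
    outer loop
      vertex 1.5 3.3 0.0
      vertex 5.5 0.4 0.0
      vertex 8.0 8.0 10.0
    endloop
  endfacet
  facet normal 0.0000 -0.7962 0.6051
    outer loop
      vertex 5.5 0.4 0.0
      vertex 10.5 0.4 0.0
      vertex 8.0 8.0 10.0
    endloop
  endfacet
  facet normal 0.4669 -0.6439 0.6061
    outer loop
      vertex 10.5 0.4 0.0
      vertex 14.5 3.3 0.0
      vertex 8.0 8.0 10.0
    endloop
  endfacet
  facet normal 0.7577 -0.2418 0.6062
    outer loop
      vertex 14.5 3.3 0.0
      vertex 16.0 8.0 0.0
      vertex 8.0 8.0 10.0
    endloop
  endfacet
endsolid part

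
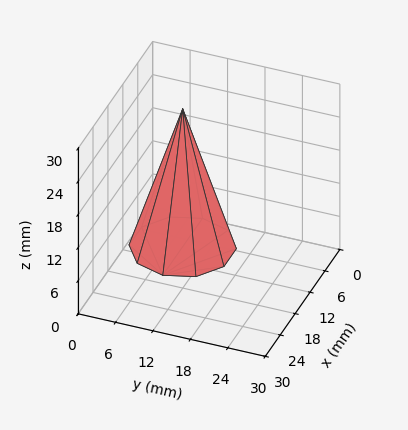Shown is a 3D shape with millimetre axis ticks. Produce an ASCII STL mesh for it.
Reading the render: the shape is a regular 10-sided pyramid, base circumscribed radius ≈ 8 mm, apex at z ≈ 25 mm (dimensions read to the nearest mm from the axis ticks). For the STL, each face is triangulated and given an outward normal.

solid part
  facet normal 0.0000 0.0000 -1.0000
    outer loop
      vertex 10.5 15.6 0.0
      vertex 14.5 12.7 0.0
      vertex 16.0 8.0 0.0
    endloop
  endfacet
  facet normal 0.0000 0.0000 -1.0000
    outer loop
      vertex 5.5 15.6 0.0
      vertex 10.5 15.6 0.0
      vertex 16.0 8.0 0.0
    endloop
  endfacet
  facet normal 0.0000 0.0000 -1.0000
    outer loop
      vertex 1.5 12.7 0.0
      vertex 5.5 15.6 0.0
      vertex 16.0 8.0 0.0
    endloop
  endfacet
  facet normal 0.0000 0.0000 -1.0000
    outer loop
      vertex 0.0 8.0 0.0
      vertex 1.5 12.7 0.0
      vertex 16.0 8.0 0.0
    endloop
  endfacet
  facet normal 0.0000 0.0000 -1.0000
    outer loop
      vertex 1.5 3.3 0.0
      vertex 0.0 8.0 0.0
      vertex 16.0 8.0 0.0
    endloop
  endfacet
  facet normal 0.0000 0.0000 -1.0000
    outer loop
      vertex 5.5 0.4 0.0
      vertex 1.5 3.3 0.0
      vertex 16.0 8.0 0.0
    endloop
  endfacet
  facet normal 0.0000 0.0000 -1.0000
    outer loop
      vertex 10.5 0.4 0.0
      vertex 5.5 0.4 0.0
      vertex 16.0 8.0 0.0
    endloop
  endfacet
  facet normal 0.0000 0.0000 -1.0000
    outer loop
      vertex 14.5 3.3 0.0
      vertex 10.5 0.4 0.0
      vertex 16.0 8.0 0.0
    endloop
  endfacet
  facet normal 0.9113 0.2908 0.2916
    outer loop
      vertex 16.0 8.0 0.0
      vertex 14.5 12.7 0.0
      vertex 8.0 8.0 25.0
    endloop
  endfacet
  facet normal 0.5615 0.7744 0.2916
    outer loop
      vertex 14.5 12.7 0.0
      vertex 10.5 15.6 0.0
      vertex 8.0 8.0 25.0
    endloop
  endfacet
  facet normal 0.0000 0.9568 0.2909
    outer loop
      vertex 10.5 15.6 0.0
      vertex 5.5 15.6 0.0
      vertex 8.0 8.0 25.0
    endloop
  endfacet
  facet normal -0.5615 0.7744 0.2916
    outer loop
      vertex 5.5 15.6 0.0
      vertex 1.5 12.7 0.0
      vertex 8.0 8.0 25.0
    endloop
  endfacet
  facet normal -0.9113 0.2908 0.2916
    outer loop
      vertex 1.5 12.7 0.0
      vertex 0.0 8.0 0.0
      vertex 8.0 8.0 25.0
    endloop
  endfacet
  facet normal -0.9113 -0.2908 0.2916
    outer loop
      vertex 0.0 8.0 0.0
      vertex 1.5 3.3 0.0
      vertex 8.0 8.0 25.0
    endloop
  endfacet
  facet normal -0.5615 -0.7744 0.2916
    outer loop
      vertex 1.5 3.3 0.0
      vertex 5.5 0.4 0.0
      vertex 8.0 8.0 25.0
    endloop
  endfacet
  facet normal 0.0000 -0.9568 0.2909
    outer loop
      vertex 5.5 0.4 0.0
      vertex 10.5 0.4 0.0
      vertex 8.0 8.0 25.0
    endloop
  endfacet
  facet normal 0.5615 -0.7744 0.2916
    outer loop
      vertex 10.5 0.4 0.0
      vertex 14.5 3.3 0.0
      vertex 8.0 8.0 25.0
    endloop
  endfacet
  facet normal 0.9113 -0.2908 0.2916
    outer loop
      vertex 14.5 3.3 0.0
      vertex 16.0 8.0 0.0
      vertex 8.0 8.0 25.0
    endloop
  endfacet
endsolid part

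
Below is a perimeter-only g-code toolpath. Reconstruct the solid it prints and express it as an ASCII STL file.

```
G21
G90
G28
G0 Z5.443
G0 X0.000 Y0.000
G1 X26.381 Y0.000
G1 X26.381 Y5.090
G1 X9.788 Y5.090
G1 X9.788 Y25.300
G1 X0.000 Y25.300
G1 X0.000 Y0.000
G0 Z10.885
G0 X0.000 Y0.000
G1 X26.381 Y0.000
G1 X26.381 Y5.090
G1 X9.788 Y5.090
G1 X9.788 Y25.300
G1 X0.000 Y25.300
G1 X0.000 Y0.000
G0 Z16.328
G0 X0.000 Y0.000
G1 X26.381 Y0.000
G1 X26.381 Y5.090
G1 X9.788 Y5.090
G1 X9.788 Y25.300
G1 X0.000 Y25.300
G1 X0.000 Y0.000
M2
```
solid part
  facet normal 0.0000 0.0000 -1.0000
    outer loop
      vertex 26.381 5.090 0.000
      vertex 26.381 0.000 0.000
      vertex 0.000 0.000 0.000
    endloop
  endfacet
  facet normal 0.0000 0.0000 -1.0000
    outer loop
      vertex 9.788 5.090 0.000
      vertex 26.381 5.090 0.000
      vertex 0.000 0.000 0.000
    endloop
  endfacet
  facet normal 0.0000 0.0000 -1.0000
    outer loop
      vertex 9.788 25.300 0.000
      vertex 9.788 5.090 0.000
      vertex 0.000 0.000 0.000
    endloop
  endfacet
  facet normal 0.0000 0.0000 -1.0000
    outer loop
      vertex 0.000 25.300 0.000
      vertex 9.788 25.300 0.000
      vertex 0.000 0.000 0.000
    endloop
  endfacet
  facet normal 0.0000 0.0000 1.0000
    outer loop
      vertex 0.000 0.000 16.328
      vertex 26.381 0.000 16.328
      vertex 26.381 5.090 16.328
    endloop
  endfacet
  facet normal 0.0000 0.0000 1.0000
    outer loop
      vertex 0.000 0.000 16.328
      vertex 26.381 5.090 16.328
      vertex 9.788 5.090 16.328
    endloop
  endfacet
  facet normal 0.0000 0.0000 1.0000
    outer loop
      vertex 0.000 0.000 16.328
      vertex 9.788 5.090 16.328
      vertex 9.788 25.300 16.328
    endloop
  endfacet
  facet normal 0.0000 0.0000 1.0000
    outer loop
      vertex 0.000 0.000 16.328
      vertex 9.788 25.300 16.328
      vertex 0.000 25.300 16.328
    endloop
  endfacet
  facet normal 0.0000 -1.0000 0.0000
    outer loop
      vertex 0.000 0.000 0.000
      vertex 26.381 0.000 0.000
      vertex 26.381 0.000 16.328
    endloop
  endfacet
  facet normal 0.0000 -1.0000 0.0000
    outer loop
      vertex 0.000 0.000 0.000
      vertex 26.381 0.000 16.328
      vertex 0.000 0.000 16.328
    endloop
  endfacet
  facet normal 1.0000 0.0000 0.0000
    outer loop
      vertex 26.381 0.000 0.000
      vertex 26.381 5.090 0.000
      vertex 26.381 5.090 16.328
    endloop
  endfacet
  facet normal 1.0000 0.0000 0.0000
    outer loop
      vertex 26.381 0.000 0.000
      vertex 26.381 5.090 16.328
      vertex 26.381 0.000 16.328
    endloop
  endfacet
  facet normal 0.0000 1.0000 0.0000
    outer loop
      vertex 26.381 5.090 0.000
      vertex 9.788 5.090 0.000
      vertex 9.788 5.090 16.328
    endloop
  endfacet
  facet normal 0.0000 1.0000 0.0000
    outer loop
      vertex 26.381 5.090 0.000
      vertex 9.788 5.090 16.328
      vertex 26.381 5.090 16.328
    endloop
  endfacet
  facet normal 1.0000 0.0000 0.0000
    outer loop
      vertex 9.788 5.090 0.000
      vertex 9.788 25.300 0.000
      vertex 9.788 25.300 16.328
    endloop
  endfacet
  facet normal 1.0000 0.0000 0.0000
    outer loop
      vertex 9.788 5.090 0.000
      vertex 9.788 25.300 16.328
      vertex 9.788 5.090 16.328
    endloop
  endfacet
  facet normal 0.0000 1.0000 0.0000
    outer loop
      vertex 9.788 25.300 0.000
      vertex 0.000 25.300 0.000
      vertex 0.000 25.300 16.328
    endloop
  endfacet
  facet normal 0.0000 1.0000 0.0000
    outer loop
      vertex 9.788 25.300 0.000
      vertex 0.000 25.300 16.328
      vertex 9.788 25.300 16.328
    endloop
  endfacet
  facet normal -1.0000 0.0000 0.0000
    outer loop
      vertex 0.000 25.300 0.000
      vertex 0.000 0.000 0.000
      vertex 0.000 0.000 16.328
    endloop
  endfacet
  facet normal -1.0000 0.0000 0.0000
    outer loop
      vertex 0.000 25.300 0.000
      vertex 0.000 0.000 16.328
      vertex 0.000 25.300 16.328
    endloop
  endfacet
endsolid part

The G0 Z moves step by Δz≈5.443 mm. Every layer's G1 loop is the same polygon, so the solid is a straight extrusion of it from z=0 to z≈16.3. Closing with flat bottom and top caps and triangulating gives 20 facets — an L-shaped prism: outer 26.4 × 25.3 mm, arm thicknesses ≈ 5.09 mm (horizontal) and 9.79 mm (vertical), extruded 16.3 mm in z.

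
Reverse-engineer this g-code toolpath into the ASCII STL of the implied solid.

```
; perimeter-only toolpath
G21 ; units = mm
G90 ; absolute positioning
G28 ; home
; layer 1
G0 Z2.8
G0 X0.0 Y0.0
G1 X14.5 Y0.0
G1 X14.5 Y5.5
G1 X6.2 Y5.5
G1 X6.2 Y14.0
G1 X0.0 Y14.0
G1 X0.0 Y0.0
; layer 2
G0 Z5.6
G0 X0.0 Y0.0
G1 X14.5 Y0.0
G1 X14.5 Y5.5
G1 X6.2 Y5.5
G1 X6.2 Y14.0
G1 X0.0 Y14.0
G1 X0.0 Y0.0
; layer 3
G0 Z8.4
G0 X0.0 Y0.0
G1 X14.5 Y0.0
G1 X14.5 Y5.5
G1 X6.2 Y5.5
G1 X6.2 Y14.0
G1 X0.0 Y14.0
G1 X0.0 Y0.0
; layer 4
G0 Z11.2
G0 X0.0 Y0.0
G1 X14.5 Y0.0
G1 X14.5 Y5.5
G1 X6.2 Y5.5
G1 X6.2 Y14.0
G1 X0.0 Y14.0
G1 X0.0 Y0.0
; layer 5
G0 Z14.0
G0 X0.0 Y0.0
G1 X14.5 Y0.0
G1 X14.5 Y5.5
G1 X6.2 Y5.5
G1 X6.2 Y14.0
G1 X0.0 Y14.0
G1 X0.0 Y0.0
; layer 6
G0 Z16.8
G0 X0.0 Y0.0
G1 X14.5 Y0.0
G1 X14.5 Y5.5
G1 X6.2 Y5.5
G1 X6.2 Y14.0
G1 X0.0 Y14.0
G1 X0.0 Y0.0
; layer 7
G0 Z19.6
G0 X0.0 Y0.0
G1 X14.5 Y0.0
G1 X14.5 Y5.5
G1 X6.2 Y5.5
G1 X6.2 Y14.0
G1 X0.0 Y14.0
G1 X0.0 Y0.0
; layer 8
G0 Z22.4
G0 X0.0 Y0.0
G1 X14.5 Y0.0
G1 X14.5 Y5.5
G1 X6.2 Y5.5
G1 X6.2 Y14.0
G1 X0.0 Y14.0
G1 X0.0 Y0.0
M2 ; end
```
solid part
  facet normal 0.0000 0.0000 -1.0000
    outer loop
      vertex 14.5 5.5 0.0
      vertex 14.5 0.0 0.0
      vertex 0.0 0.0 0.0
    endloop
  endfacet
  facet normal 0.0000 0.0000 -1.0000
    outer loop
      vertex 6.2 5.5 0.0
      vertex 14.5 5.5 0.0
      vertex 0.0 0.0 0.0
    endloop
  endfacet
  facet normal 0.0000 0.0000 -1.0000
    outer loop
      vertex 6.2 14.0 0.0
      vertex 6.2 5.5 0.0
      vertex 0.0 0.0 0.0
    endloop
  endfacet
  facet normal 0.0000 0.0000 -1.0000
    outer loop
      vertex 0.0 14.0 0.0
      vertex 6.2 14.0 0.0
      vertex 0.0 0.0 0.0
    endloop
  endfacet
  facet normal 0.0000 0.0000 1.0000
    outer loop
      vertex 0.0 0.0 22.4
      vertex 14.5 0.0 22.4
      vertex 14.5 5.5 22.4
    endloop
  endfacet
  facet normal 0.0000 0.0000 1.0000
    outer loop
      vertex 0.0 0.0 22.4
      vertex 14.5 5.5 22.4
      vertex 6.2 5.5 22.4
    endloop
  endfacet
  facet normal 0.0000 0.0000 1.0000
    outer loop
      vertex 0.0 0.0 22.4
      vertex 6.2 5.5 22.4
      vertex 6.2 14.0 22.4
    endloop
  endfacet
  facet normal 0.0000 0.0000 1.0000
    outer loop
      vertex 0.0 0.0 22.4
      vertex 6.2 14.0 22.4
      vertex 0.0 14.0 22.4
    endloop
  endfacet
  facet normal 0.0000 -1.0000 0.0000
    outer loop
      vertex 0.0 0.0 0.0
      vertex 14.5 0.0 0.0
      vertex 14.5 0.0 22.4
    endloop
  endfacet
  facet normal 0.0000 -1.0000 0.0000
    outer loop
      vertex 0.0 0.0 0.0
      vertex 14.5 0.0 22.4
      vertex 0.0 0.0 22.4
    endloop
  endfacet
  facet normal 1.0000 0.0000 0.0000
    outer loop
      vertex 14.5 0.0 0.0
      vertex 14.5 5.5 0.0
      vertex 14.5 5.5 22.4
    endloop
  endfacet
  facet normal 1.0000 0.0000 0.0000
    outer loop
      vertex 14.5 0.0 0.0
      vertex 14.5 5.5 22.4
      vertex 14.5 0.0 22.4
    endloop
  endfacet
  facet normal 0.0000 1.0000 0.0000
    outer loop
      vertex 14.5 5.5 0.0
      vertex 6.2 5.5 0.0
      vertex 6.2 5.5 22.4
    endloop
  endfacet
  facet normal 0.0000 1.0000 0.0000
    outer loop
      vertex 14.5 5.5 0.0
      vertex 6.2 5.5 22.4
      vertex 14.5 5.5 22.4
    endloop
  endfacet
  facet normal 1.0000 0.0000 0.0000
    outer loop
      vertex 6.2 5.5 0.0
      vertex 6.2 14.0 0.0
      vertex 6.2 14.0 22.4
    endloop
  endfacet
  facet normal 1.0000 0.0000 0.0000
    outer loop
      vertex 6.2 5.5 0.0
      vertex 6.2 14.0 22.4
      vertex 6.2 5.5 22.4
    endloop
  endfacet
  facet normal 0.0000 1.0000 0.0000
    outer loop
      vertex 6.2 14.0 0.0
      vertex 0.0 14.0 0.0
      vertex 0.0 14.0 22.4
    endloop
  endfacet
  facet normal 0.0000 1.0000 0.0000
    outer loop
      vertex 6.2 14.0 0.0
      vertex 0.0 14.0 22.4
      vertex 6.2 14.0 22.4
    endloop
  endfacet
  facet normal -1.0000 0.0000 0.0000
    outer loop
      vertex 0.0 14.0 0.0
      vertex 0.0 0.0 0.0
      vertex 0.0 0.0 22.4
    endloop
  endfacet
  facet normal -1.0000 0.0000 0.0000
    outer loop
      vertex 0.0 14.0 0.0
      vertex 0.0 0.0 22.4
      vertex 0.0 14.0 22.4
    endloop
  endfacet
endsolid part

The G0 Z moves step by Δz≈2.8 mm. Every layer's G1 loop is the same polygon, so the solid is a straight extrusion of it from z=0 to z≈22.4. Closing with flat bottom and top caps and triangulating gives 20 facets — an L-shaped prism: outer 14.5 × 14 mm, arm thicknesses ≈ 5.5 mm (horizontal) and 6.2 mm (vertical), extruded 22.4 mm in z.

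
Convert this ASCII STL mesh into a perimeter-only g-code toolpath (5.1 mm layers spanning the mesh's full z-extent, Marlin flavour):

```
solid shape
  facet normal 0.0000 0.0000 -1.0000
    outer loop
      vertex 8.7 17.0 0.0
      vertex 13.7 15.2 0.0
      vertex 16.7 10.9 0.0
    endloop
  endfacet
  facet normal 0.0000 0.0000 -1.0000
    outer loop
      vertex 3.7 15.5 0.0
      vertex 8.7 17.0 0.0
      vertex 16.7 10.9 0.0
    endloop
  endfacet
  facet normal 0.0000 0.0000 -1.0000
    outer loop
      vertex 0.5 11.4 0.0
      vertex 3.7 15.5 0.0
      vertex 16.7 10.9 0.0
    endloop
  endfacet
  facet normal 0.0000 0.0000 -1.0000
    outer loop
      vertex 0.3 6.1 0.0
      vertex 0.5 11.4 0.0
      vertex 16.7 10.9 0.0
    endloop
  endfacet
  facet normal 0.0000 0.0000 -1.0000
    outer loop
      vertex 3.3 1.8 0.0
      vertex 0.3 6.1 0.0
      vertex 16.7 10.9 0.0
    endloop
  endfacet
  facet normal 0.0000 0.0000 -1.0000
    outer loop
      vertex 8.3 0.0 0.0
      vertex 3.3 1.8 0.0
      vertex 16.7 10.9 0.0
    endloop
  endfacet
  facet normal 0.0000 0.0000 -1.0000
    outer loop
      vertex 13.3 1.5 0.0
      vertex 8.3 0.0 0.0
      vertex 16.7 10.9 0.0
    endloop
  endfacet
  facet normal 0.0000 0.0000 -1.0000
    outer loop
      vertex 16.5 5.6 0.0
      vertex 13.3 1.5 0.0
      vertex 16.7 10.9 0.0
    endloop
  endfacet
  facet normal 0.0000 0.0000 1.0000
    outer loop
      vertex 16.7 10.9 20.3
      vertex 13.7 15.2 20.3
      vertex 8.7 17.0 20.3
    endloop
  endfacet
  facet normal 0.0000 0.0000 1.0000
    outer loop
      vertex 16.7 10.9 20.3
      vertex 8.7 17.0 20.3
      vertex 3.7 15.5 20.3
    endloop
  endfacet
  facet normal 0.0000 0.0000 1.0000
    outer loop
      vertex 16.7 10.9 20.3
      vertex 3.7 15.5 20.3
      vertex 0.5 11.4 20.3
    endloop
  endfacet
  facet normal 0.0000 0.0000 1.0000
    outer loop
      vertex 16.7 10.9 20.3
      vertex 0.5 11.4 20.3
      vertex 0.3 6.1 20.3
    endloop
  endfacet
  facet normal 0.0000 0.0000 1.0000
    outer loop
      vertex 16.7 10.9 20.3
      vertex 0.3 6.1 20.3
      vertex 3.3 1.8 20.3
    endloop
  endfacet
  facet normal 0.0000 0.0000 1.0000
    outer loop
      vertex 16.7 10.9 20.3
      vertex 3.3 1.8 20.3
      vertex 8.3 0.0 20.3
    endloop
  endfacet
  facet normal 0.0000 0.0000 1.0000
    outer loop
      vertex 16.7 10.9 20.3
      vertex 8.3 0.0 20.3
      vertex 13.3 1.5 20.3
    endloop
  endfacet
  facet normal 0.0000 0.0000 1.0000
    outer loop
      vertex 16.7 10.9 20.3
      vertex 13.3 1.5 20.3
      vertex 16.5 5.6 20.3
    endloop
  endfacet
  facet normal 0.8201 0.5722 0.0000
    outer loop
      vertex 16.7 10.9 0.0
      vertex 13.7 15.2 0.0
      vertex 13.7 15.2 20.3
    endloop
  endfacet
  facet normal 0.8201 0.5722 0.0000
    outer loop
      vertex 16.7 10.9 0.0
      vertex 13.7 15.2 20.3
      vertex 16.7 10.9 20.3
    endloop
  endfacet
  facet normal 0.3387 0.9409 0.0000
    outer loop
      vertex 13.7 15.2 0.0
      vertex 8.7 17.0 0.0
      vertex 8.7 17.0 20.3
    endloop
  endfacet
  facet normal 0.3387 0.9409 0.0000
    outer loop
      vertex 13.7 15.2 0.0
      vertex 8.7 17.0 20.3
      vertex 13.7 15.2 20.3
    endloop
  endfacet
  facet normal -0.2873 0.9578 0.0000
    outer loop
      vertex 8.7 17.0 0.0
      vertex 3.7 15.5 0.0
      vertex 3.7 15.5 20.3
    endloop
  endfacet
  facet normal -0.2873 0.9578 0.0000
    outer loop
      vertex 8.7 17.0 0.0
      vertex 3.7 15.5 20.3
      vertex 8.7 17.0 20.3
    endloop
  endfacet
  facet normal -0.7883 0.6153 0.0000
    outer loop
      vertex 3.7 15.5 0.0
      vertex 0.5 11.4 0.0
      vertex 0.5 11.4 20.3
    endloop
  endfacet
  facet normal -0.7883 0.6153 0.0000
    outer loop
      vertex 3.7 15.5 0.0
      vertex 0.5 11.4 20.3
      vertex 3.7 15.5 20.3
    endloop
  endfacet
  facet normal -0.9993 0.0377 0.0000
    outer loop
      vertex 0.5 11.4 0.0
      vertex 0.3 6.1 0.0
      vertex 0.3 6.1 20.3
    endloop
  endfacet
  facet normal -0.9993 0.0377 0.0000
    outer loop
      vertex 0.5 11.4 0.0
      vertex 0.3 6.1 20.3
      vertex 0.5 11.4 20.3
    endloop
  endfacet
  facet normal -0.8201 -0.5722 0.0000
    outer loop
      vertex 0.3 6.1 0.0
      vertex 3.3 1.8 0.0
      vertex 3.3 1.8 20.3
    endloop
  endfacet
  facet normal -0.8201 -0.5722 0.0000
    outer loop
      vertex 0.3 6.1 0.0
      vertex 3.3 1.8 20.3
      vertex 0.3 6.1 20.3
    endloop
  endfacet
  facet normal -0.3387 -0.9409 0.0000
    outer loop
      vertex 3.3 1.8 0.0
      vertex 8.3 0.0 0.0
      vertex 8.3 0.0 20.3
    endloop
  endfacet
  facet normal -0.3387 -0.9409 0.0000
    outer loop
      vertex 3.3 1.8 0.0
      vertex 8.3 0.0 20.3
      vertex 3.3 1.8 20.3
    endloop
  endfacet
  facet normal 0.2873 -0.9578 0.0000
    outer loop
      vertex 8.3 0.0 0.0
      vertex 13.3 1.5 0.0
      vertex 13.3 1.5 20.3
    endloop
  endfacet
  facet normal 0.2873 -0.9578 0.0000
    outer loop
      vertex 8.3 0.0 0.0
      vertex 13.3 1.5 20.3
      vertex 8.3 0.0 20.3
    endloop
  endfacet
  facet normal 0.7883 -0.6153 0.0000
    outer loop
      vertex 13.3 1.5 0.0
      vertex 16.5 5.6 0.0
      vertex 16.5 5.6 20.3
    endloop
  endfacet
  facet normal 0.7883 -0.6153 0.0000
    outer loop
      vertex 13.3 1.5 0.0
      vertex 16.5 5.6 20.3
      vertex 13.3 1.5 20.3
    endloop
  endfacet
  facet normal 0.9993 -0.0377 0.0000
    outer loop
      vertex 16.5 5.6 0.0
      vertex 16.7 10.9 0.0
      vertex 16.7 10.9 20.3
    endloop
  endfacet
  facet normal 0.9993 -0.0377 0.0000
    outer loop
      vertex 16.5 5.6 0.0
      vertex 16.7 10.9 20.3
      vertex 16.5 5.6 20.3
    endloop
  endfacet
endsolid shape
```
; perimeter-only toolpath
G21 ; units = mm
G90 ; absolute positioning
G28 ; home
; layer 1
G0 Z5.1
G0 X16.7 Y10.9
G1 X13.7 Y15.2
G1 X8.7 Y17.0
G1 X3.7 Y15.5
G1 X0.5 Y11.4
G1 X0.3 Y6.1
G1 X3.3 Y1.8
G1 X8.3 Y0.0
G1 X13.3 Y1.5
G1 X16.5 Y5.6
G1 X16.7 Y10.9
; layer 2
G0 Z10.2
G0 X16.7 Y10.9
G1 X13.7 Y15.2
G1 X8.7 Y17.0
G1 X3.7 Y15.5
G1 X0.5 Y11.4
G1 X0.3 Y6.1
G1 X3.3 Y1.8
G1 X8.3 Y0.0
G1 X13.3 Y1.5
G1 X16.5 Y5.6
G1 X16.7 Y10.9
; layer 3
G0 Z15.2
G0 X16.7 Y10.9
G1 X13.7 Y15.2
G1 X8.7 Y17.0
G1 X3.7 Y15.5
G1 X0.5 Y11.4
G1 X0.3 Y6.1
G1 X3.3 Y1.8
G1 X8.3 Y0.0
G1 X13.3 Y1.5
G1 X16.5 Y5.6
G1 X16.7 Y10.9
; layer 4
G0 Z20.3
G0 X16.7 Y10.9
G1 X13.7 Y15.2
G1 X8.7 Y17.0
G1 X3.7 Y15.5
G1 X0.5 Y11.4
G1 X0.3 Y6.1
G1 X3.3 Y1.8
G1 X8.3 Y0.0
G1 X13.3 Y1.5
G1 X16.5 Y5.6
G1 X16.7 Y10.9
M2 ; end

The solid is a regular 10-sided prism (a cylinder approximated with 10 flat sides), circumscribed radius ≈ 8.5 mm, height ≈ 20.3 mm. Slicing at Δz = 5.1 mm — 4 equal slices spanning the solid's height, so layer i sits at z = i·h/4 — gives 4 non-empty perimeters. Each is a 10-segment closed polygon; G0 lifts to the layer z and rapids to the start vertex, then G1 traces the edges.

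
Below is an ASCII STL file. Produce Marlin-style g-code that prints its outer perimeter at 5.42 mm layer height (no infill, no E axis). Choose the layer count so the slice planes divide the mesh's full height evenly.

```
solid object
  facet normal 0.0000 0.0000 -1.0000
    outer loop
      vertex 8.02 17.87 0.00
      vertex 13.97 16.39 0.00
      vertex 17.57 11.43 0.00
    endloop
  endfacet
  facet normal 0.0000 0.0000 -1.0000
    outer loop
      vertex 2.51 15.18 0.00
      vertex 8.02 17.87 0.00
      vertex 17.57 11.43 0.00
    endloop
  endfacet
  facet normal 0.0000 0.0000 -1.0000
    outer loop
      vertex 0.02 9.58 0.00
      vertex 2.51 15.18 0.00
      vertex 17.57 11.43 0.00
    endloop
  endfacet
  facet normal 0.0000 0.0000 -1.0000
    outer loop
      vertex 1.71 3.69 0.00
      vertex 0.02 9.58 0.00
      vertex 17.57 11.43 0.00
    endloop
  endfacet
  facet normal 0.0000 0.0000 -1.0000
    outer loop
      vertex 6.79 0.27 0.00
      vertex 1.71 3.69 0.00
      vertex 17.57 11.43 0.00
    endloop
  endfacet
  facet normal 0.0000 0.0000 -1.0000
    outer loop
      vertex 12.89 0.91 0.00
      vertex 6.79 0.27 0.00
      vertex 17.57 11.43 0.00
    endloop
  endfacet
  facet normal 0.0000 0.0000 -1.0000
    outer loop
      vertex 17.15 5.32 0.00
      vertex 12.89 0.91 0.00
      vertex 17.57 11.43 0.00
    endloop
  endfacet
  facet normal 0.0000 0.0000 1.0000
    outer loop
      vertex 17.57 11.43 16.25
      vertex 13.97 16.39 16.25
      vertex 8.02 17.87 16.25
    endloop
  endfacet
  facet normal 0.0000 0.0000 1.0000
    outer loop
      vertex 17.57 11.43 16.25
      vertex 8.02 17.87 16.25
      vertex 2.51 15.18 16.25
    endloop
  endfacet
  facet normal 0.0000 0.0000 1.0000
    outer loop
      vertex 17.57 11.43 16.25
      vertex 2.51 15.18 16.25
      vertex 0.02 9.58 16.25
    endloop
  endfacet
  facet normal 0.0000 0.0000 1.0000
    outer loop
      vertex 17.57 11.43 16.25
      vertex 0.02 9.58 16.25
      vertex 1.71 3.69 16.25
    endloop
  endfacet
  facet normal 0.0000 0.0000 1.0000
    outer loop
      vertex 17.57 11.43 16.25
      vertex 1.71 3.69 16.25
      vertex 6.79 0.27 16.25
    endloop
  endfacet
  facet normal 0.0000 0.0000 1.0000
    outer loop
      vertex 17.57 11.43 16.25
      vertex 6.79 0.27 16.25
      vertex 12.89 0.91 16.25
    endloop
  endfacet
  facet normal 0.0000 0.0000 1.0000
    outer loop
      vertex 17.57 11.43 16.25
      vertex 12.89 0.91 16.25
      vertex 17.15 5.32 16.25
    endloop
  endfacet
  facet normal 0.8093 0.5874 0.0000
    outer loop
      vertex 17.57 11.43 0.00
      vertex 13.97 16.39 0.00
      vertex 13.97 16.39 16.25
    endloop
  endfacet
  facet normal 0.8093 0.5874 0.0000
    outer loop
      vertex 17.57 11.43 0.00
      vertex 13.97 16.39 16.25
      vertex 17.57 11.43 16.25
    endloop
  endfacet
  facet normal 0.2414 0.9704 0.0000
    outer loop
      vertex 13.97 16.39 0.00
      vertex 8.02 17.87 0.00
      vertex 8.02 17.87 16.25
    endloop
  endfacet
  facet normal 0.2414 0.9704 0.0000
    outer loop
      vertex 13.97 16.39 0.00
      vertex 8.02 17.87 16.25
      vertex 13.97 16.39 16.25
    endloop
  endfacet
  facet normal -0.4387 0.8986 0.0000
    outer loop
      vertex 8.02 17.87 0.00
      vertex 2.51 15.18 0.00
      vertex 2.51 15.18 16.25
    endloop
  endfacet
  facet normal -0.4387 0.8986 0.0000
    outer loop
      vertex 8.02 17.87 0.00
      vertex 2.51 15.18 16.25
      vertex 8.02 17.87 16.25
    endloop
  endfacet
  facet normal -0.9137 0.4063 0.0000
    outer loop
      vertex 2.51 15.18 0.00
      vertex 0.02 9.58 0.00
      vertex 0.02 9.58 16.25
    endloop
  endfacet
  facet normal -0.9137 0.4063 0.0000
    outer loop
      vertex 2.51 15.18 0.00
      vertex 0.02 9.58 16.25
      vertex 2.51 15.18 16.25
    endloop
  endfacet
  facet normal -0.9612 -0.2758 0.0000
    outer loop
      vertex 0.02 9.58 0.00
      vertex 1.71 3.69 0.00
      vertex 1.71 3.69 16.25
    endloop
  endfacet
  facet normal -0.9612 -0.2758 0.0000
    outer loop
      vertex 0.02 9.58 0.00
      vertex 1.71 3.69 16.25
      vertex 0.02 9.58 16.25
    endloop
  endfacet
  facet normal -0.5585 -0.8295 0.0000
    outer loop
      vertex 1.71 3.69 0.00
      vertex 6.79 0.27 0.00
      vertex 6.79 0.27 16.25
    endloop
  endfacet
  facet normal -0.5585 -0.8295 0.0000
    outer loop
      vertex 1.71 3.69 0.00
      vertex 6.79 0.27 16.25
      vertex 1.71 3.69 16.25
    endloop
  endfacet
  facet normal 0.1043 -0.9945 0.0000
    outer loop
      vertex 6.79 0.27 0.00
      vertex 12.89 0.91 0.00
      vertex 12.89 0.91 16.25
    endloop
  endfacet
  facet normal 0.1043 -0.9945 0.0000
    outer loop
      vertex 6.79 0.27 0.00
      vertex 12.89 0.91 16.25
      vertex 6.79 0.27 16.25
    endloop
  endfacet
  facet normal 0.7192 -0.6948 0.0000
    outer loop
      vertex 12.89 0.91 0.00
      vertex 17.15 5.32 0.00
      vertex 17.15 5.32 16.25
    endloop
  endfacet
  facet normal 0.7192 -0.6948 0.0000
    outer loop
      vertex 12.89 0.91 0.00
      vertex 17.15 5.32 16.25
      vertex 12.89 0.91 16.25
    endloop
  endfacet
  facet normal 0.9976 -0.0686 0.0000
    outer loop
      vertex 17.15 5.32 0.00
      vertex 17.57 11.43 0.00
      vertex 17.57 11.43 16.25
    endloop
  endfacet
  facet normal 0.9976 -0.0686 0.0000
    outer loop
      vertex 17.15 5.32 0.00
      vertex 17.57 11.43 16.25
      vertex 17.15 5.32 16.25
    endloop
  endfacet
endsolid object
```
; perimeter-only toolpath
G21 ; units = mm
G90 ; absolute positioning
G28 ; home
; layer 1
G0 Z5.42
G0 X17.57 Y11.43
G1 X13.97 Y16.39
G1 X8.02 Y17.87
G1 X2.51 Y15.18
G1 X0.02 Y9.58
G1 X1.71 Y3.69
G1 X6.79 Y0.27
G1 X12.89 Y0.91
G1 X17.15 Y5.32
G1 X17.57 Y11.43
; layer 2
G0 Z10.83
G0 X17.57 Y11.43
G1 X13.97 Y16.39
G1 X8.02 Y17.87
G1 X2.51 Y15.18
G1 X0.02 Y9.58
G1 X1.71 Y3.69
G1 X6.79 Y0.27
G1 X12.89 Y0.91
G1 X17.15 Y5.32
G1 X17.57 Y11.43
; layer 3
G0 Z16.25
G0 X17.57 Y11.43
G1 X13.97 Y16.39
G1 X8.02 Y17.87
G1 X2.51 Y15.18
G1 X0.02 Y9.58
G1 X1.71 Y3.69
G1 X6.79 Y0.27
G1 X12.89 Y0.91
G1 X17.15 Y5.32
G1 X17.57 Y11.43
M2 ; end

The solid is a regular 9-sided prism (a cylinder approximated with 9 flat sides), circumscribed radius ≈ 8.96 mm, height ≈ 16.2 mm. Slicing at Δz = 5.42 mm — 3 equal slices spanning the solid's height, so layer i sits at z = i·h/3 — gives 3 non-empty perimeters. Each is a 9-segment closed polygon; G0 lifts to the layer z and rapids to the start vertex, then G1 traces the edges.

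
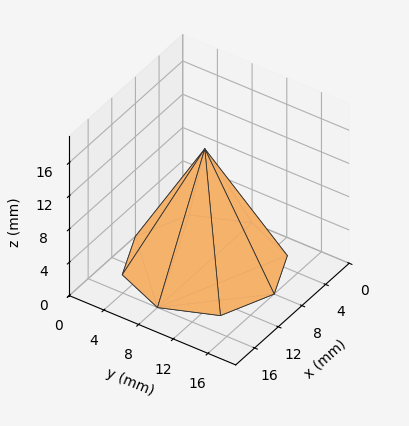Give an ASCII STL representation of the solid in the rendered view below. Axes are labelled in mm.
Reading the render: the shape is a regular 8-sided pyramid, base circumscribed radius ≈ 8 mm, apex at z ≈ 14 mm (dimensions read to the nearest mm from the axis ticks). For the STL, each face is triangulated and given an outward normal.

solid part
  facet normal 0.0000 0.0000 -1.0000
    outer loop
      vertex 8.00 16.00 0.00
      vertex 13.66 13.66 0.00
      vertex 16.00 8.00 0.00
    endloop
  endfacet
  facet normal 0.0000 0.0000 -1.0000
    outer loop
      vertex 2.34 13.66 0.00
      vertex 8.00 16.00 0.00
      vertex 16.00 8.00 0.00
    endloop
  endfacet
  facet normal 0.0000 0.0000 -1.0000
    outer loop
      vertex 0.00 8.00 0.00
      vertex 2.34 13.66 0.00
      vertex 16.00 8.00 0.00
    endloop
  endfacet
  facet normal 0.0000 0.0000 -1.0000
    outer loop
      vertex 2.34 2.34 0.00
      vertex 0.00 8.00 0.00
      vertex 16.00 8.00 0.00
    endloop
  endfacet
  facet normal 0.0000 0.0000 -1.0000
    outer loop
      vertex 8.00 0.00 0.00
      vertex 2.34 2.34 0.00
      vertex 16.00 8.00 0.00
    endloop
  endfacet
  facet normal 0.0000 0.0000 -1.0000
    outer loop
      vertex 13.66 2.34 0.00
      vertex 8.00 0.00 0.00
      vertex 16.00 8.00 0.00
    endloop
  endfacet
  facet normal 0.8172 0.3378 0.4670
    outer loop
      vertex 16.00 8.00 0.00
      vertex 13.66 13.66 0.00
      vertex 8.00 8.00 14.00
    endloop
  endfacet
  facet normal 0.3378 0.8172 0.4670
    outer loop
      vertex 13.66 13.66 0.00
      vertex 8.00 16.00 0.00
      vertex 8.00 8.00 14.00
    endloop
  endfacet
  facet normal -0.3378 0.8172 0.4670
    outer loop
      vertex 8.00 16.00 0.00
      vertex 2.34 13.66 0.00
      vertex 8.00 8.00 14.00
    endloop
  endfacet
  facet normal -0.8172 0.3378 0.4670
    outer loop
      vertex 2.34 13.66 0.00
      vertex 0.00 8.00 0.00
      vertex 8.00 8.00 14.00
    endloop
  endfacet
  facet normal -0.8172 -0.3378 0.4670
    outer loop
      vertex 0.00 8.00 0.00
      vertex 2.34 2.34 0.00
      vertex 8.00 8.00 14.00
    endloop
  endfacet
  facet normal -0.3378 -0.8172 0.4670
    outer loop
      vertex 2.34 2.34 0.00
      vertex 8.00 0.00 0.00
      vertex 8.00 8.00 14.00
    endloop
  endfacet
  facet normal 0.3378 -0.8172 0.4670
    outer loop
      vertex 8.00 0.00 0.00
      vertex 13.66 2.34 0.00
      vertex 8.00 8.00 14.00
    endloop
  endfacet
  facet normal 0.8172 -0.3378 0.4670
    outer loop
      vertex 13.66 2.34 0.00
      vertex 16.00 8.00 0.00
      vertex 8.00 8.00 14.00
    endloop
  endfacet
endsolid part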